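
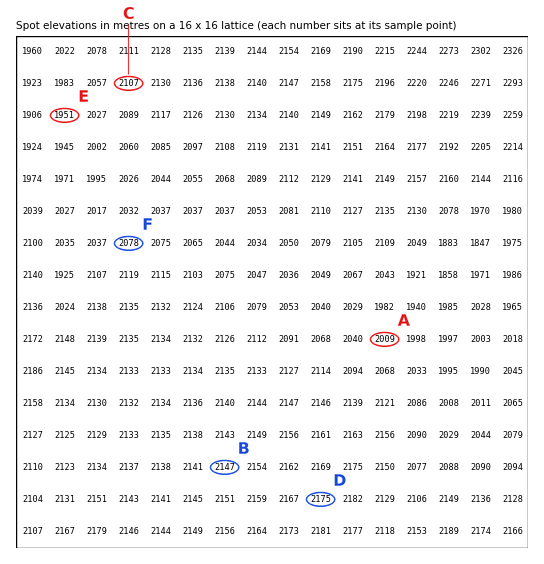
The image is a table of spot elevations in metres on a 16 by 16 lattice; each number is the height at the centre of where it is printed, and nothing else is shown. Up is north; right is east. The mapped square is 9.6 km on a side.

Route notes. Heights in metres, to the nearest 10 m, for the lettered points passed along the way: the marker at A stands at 2010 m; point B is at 2150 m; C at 2110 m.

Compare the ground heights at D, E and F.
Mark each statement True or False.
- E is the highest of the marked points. False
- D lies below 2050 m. False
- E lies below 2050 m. True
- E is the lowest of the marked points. True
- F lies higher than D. False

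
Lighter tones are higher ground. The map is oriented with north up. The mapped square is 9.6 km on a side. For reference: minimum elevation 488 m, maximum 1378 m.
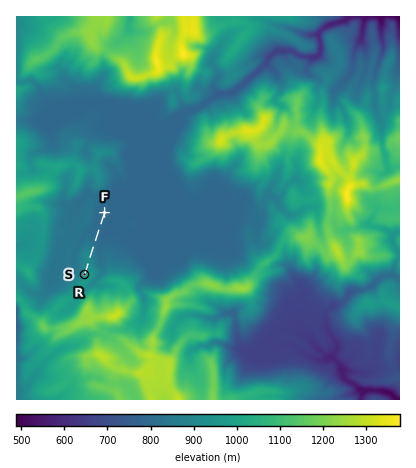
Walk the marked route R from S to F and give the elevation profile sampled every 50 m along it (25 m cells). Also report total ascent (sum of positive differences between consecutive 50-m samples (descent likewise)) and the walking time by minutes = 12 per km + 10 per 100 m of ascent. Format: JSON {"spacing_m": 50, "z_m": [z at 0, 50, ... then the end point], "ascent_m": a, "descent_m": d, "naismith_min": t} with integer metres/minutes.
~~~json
{"spacing_m": 50, "z_m": [934, 926, 920, 917, 915, 914, 913, 910, 905, 898, 889, 879, 869, 857, 846, 835, 825, 816, 809, 804, 800, 798, 797, 797, 797, 797, 796, 796, 796, 795, 795, 795, 794, 794], "ascent_m": 0, "descent_m": 140, "naismith_min": 20}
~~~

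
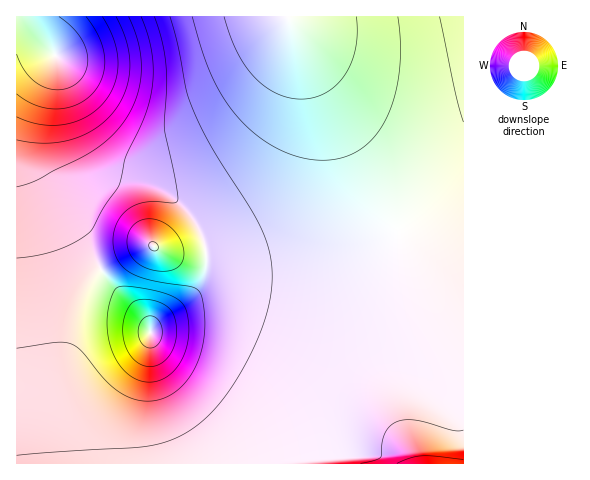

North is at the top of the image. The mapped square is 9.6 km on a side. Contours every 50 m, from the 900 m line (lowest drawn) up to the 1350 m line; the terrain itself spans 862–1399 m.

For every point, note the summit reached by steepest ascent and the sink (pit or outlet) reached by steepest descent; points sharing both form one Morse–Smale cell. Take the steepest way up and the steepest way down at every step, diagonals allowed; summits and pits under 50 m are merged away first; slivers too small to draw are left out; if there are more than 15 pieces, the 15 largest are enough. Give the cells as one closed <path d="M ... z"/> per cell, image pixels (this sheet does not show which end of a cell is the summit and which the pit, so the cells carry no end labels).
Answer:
<path d="M398 232l-43 20-42 12-44 6-60 0-17 25-16 14-18 11-7 10-9-16-26-24-12-17-5-1-11 12-12 23-11 39-1 38 8 60 0 19 391 1 1-121-32-49z"/><path d="M287 16l-249 1 2 14 17 26 14 61 8 25 8 16 12 12 17 6 29 6 14 6 19 13 18 21 6 12 5 20 46-3 30-8 21-12 14-15 10-17 3-18 0-18-3-25-12-44z"/><path d="M463 16l-175 1 49 102 60 112 28-15 39-29z"/><path d="M38 16l-22 1 0 446 55 1 1-20-8-60 1-38 11-39 12-23 13-14-63-102 0-41 18-65 0-7-16-24z"/><path d="M56 57l-17 63-2 16 0 28 6 14 56 89 3 3 24-15 22-9 30 9 28 0-1-10-9-22-11-14-13-12-27-14-29-6-17-6-8-7-17-34z"/><path d="M299 42l24 77 7 34 1 29-6 24-7 11-14 15-21 12-30 8-46 3-1 19 1-2 8-3 54 1 44-6 42-12 43-21-61-112z"/><path d="M463 188l-38 28-27 15 34 63 31 49z"/><path d="M153 246l-17 4-35 21 15 19 26 24 9 16 7-10 33-23 8-11 7-17 0-14-28 0-14-3z"/>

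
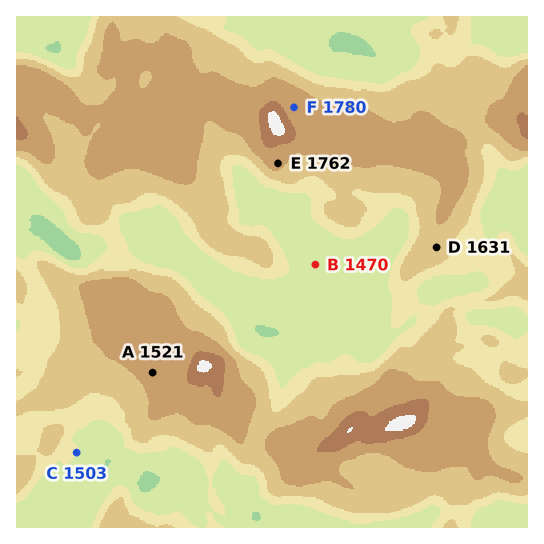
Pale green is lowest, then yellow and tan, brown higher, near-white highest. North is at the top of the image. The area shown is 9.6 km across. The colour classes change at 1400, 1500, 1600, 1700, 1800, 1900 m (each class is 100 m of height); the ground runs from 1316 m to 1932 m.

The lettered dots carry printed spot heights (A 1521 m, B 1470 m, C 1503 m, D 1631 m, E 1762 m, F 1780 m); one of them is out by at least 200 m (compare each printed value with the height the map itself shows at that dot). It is A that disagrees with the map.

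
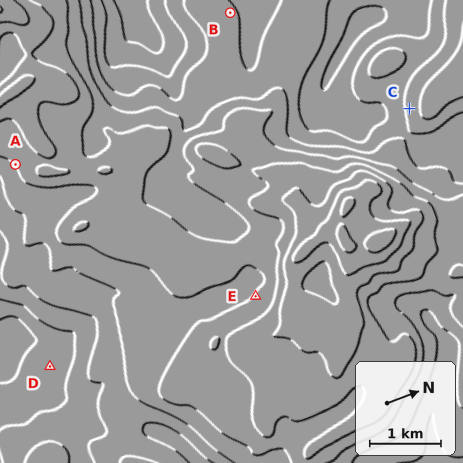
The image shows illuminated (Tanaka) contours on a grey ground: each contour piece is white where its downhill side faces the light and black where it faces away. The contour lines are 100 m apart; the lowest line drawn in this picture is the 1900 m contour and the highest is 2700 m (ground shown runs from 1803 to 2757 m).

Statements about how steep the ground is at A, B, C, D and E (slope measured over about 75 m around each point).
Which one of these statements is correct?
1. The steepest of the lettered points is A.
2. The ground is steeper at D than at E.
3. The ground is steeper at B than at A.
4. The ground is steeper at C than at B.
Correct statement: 4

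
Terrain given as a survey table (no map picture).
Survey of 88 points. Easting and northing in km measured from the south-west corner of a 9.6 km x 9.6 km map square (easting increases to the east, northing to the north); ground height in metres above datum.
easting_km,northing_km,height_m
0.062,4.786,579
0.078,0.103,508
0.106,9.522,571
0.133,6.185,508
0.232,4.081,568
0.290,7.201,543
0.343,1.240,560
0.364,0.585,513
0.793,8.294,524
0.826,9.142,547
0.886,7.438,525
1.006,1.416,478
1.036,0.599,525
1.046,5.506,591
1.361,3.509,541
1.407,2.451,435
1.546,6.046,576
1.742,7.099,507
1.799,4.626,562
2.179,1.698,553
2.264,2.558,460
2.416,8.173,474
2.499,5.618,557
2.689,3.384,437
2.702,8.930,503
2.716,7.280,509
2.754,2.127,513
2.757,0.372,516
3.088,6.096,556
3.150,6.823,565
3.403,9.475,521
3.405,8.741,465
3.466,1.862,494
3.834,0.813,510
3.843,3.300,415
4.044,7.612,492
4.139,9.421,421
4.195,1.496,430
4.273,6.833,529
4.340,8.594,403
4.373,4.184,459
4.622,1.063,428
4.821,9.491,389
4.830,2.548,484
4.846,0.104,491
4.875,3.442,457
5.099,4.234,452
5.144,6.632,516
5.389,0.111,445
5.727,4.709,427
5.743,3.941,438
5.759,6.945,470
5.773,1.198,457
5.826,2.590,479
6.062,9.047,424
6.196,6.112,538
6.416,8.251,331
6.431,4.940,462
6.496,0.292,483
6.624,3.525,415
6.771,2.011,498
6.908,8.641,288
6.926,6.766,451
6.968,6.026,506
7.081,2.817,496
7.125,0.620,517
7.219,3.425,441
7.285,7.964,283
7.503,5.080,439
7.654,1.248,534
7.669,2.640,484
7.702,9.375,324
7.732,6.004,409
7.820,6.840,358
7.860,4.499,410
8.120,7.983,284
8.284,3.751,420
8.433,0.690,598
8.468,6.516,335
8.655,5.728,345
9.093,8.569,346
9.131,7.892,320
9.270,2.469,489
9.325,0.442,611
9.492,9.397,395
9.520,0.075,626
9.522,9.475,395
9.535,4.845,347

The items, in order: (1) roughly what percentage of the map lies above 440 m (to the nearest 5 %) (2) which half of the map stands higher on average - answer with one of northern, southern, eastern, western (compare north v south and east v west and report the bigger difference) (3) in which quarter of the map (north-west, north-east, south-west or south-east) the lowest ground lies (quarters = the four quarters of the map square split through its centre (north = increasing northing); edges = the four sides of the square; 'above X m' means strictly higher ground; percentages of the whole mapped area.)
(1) Ground above 440 m makes up about 70 % of the sheet.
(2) Taken as a whole, the western half is higher than the eastern.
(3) Look to the north-east quarter for the lowest ground.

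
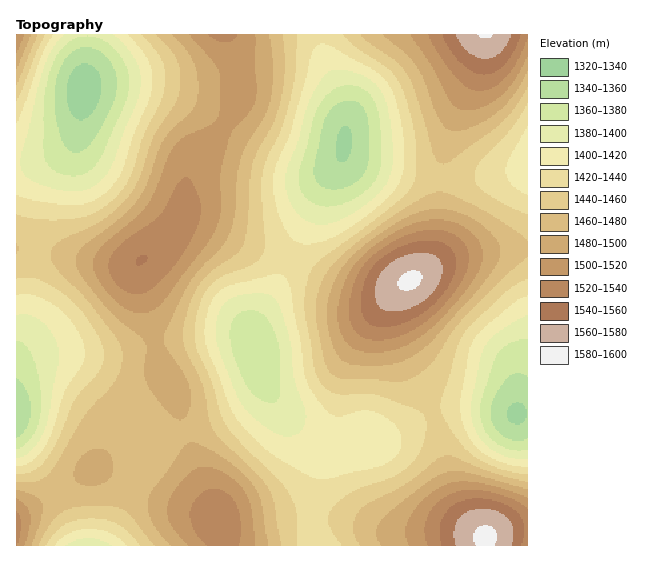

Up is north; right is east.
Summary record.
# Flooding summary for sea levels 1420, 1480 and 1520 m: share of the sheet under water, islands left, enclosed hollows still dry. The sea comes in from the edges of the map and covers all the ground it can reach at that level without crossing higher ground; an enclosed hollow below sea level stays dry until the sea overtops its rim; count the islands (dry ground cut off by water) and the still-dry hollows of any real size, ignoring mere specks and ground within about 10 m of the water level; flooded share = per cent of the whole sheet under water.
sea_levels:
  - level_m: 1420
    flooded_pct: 14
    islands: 0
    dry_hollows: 2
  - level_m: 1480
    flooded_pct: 70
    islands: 1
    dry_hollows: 0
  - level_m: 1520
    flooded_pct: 90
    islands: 2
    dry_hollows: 0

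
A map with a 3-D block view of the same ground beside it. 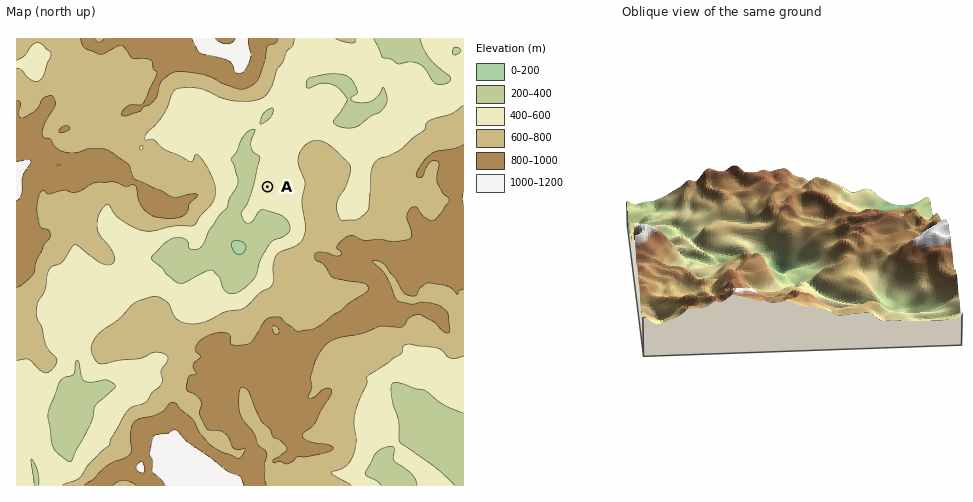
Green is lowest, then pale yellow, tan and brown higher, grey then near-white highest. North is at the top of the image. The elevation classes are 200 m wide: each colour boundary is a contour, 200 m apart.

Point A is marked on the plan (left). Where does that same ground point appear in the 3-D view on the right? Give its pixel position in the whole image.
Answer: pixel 736 250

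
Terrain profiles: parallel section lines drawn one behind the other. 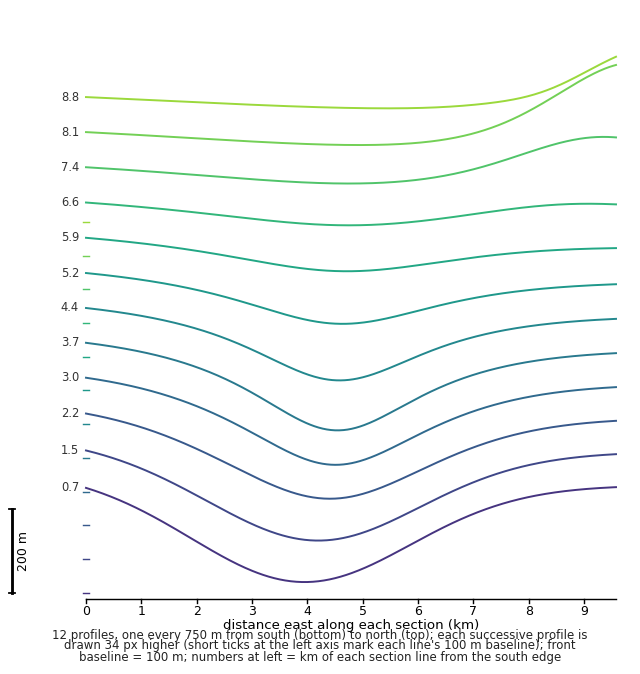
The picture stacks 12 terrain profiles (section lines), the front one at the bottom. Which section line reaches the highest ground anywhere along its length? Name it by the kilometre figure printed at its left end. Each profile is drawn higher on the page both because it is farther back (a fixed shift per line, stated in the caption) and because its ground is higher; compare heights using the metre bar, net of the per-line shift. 8.1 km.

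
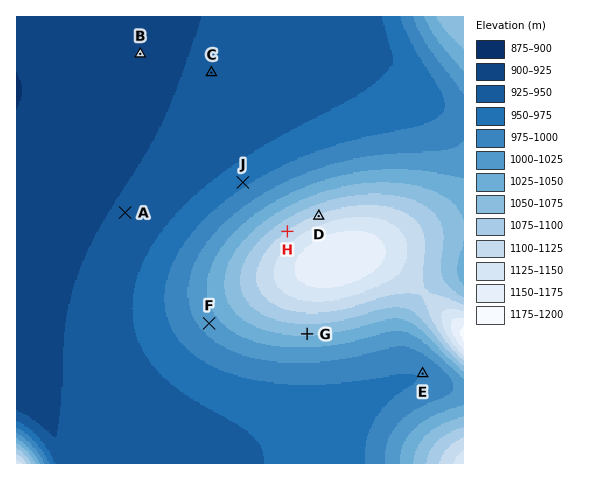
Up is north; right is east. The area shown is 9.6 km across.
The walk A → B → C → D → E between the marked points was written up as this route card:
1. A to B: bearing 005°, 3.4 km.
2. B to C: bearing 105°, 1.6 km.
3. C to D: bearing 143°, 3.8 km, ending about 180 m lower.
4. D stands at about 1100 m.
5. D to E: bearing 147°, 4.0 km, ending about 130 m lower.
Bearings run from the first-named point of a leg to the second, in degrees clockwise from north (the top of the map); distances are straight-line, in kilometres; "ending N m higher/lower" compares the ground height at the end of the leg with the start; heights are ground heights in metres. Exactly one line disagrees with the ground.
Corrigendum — Line 3: it should read "ending about 180 m higher".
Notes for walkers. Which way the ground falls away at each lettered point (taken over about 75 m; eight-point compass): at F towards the SW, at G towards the S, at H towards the NW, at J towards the NW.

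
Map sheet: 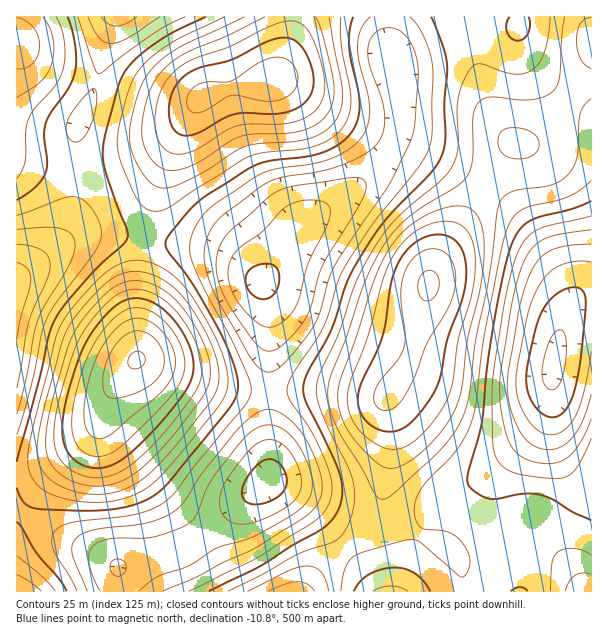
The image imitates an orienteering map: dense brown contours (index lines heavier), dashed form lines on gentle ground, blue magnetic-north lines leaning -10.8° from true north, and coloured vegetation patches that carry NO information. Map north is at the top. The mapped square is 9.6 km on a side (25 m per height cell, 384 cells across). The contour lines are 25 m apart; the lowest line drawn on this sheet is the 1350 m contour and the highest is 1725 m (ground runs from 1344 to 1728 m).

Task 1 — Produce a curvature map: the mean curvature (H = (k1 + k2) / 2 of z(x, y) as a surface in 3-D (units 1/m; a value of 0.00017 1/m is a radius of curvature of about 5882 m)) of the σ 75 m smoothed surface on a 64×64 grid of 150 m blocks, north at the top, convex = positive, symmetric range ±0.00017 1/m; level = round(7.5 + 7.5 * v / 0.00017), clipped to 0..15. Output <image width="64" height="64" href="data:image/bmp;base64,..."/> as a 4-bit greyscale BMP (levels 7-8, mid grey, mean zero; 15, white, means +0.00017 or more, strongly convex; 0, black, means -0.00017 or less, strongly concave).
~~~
<image width="64" height="64" href="data:image/bmp;base64,Qk12CAAAAAAAAHYAAAAoAAAAQAAAAEAAAAABAAQAAAAAAAAIAAATCwAAEwsAABAAAAAAAAAAAAAAABEREQAiIiIAMzMzAERERABVVVUAZmZmAHd3dwCIiIgAmZmZAKqqqgC7u7sAzMzMAN3d3QDu7u4A////AO3My5YwABNVVDNGeImave7cp2VEREVnmrupdkIRNpzvy6qphSAAE1VTIiRWZ3is3duYZmZlVWeaqpmHZDNGnN2pd3dkEAATVUIQE0VVVorN26h3d3ZmeJqpmZiHZVebzJdVVUIAABNVMQATRENFes3cqYiIh3eJqqqZmZmHd5q6hlMzIQAAE0QxESNEMzR5vNy6qZmYiJq7upiJqpiIial2QyIRAAEkRDIjRVVDNGm8zLuruqmImru6iHiaqYiImHZTMiERIjRUREVmZUM0aJqqqru7upiZq7mHZ4qqmIeIZlQzMzNEVmZVZndlMiNGd4iZq8y6l3iZmXZmiruph2dmVURFVmd3d3d3dlQiEiM0RWibzLqGVWeIdlaKvLmGVVZlVWeIiIiIiIdlQhEAAAETRoq8yoZDNGd2ZorMyoZVVmZniaqqmZmYh1QyEAAAAAE1eavKhjESRnd3irzKhlVneImrzMupmYh2VDIQAAAAATV4q7uWQRI1d3eJq7mGVoiZqs3u3KmYh2VUMyEAAAACRXiau6hTIjVnd3iZmHZnmqu87//tuZh3ZVVUQhAAACRWeIm7unUzNWd3Znd2ZmirzN7///26mHdmZmZTEAABNXeIiavLqGRFVmZlVVRFaJvN7////cqph3ZndlMQAAJGeJmZq8y6hlVWZlVUMiNXis3v///9y6qYd3d2UxAAEkZ5qqu8zMuYdmZmZVMhETZ5vO///+y7uql3Z3ZTEAAjRom83dzMy6mId3ZmUyAAFFis3///27q7qYdnd2QyIjRWis7/7cu7uqmId2ZTEAACR5ve//7Kqquph3d3dlRFZneb3//+y6q7u6h2ZUIQAAJGis7//bqZq7qIeJmYdmeIiJvf///bqrzMuXVDIQAAAUaJvf/+yqq8u6maqqmHiaqpq9///9uqvd25dTIQAAACRXis7/7bu83cu7vLqHZ4q6qqvf//26vN3blkIQAAAAJFZ4ve/+3e//7dzMuXVFeaqpmr3u3Lu83duWQhAAAAEjRWec7///////7dyoUyNXmpmJq8zMu8zdy5dTIAAAASRFZ5ve///////t25YxATV4mIiaq7u7zMy6l2UyAAABJFZ4ms3v/////+3KhSAAJGd4iJqqqrvMu6mYdkMQAAE1Z4mavN/////+3Ll0IAAjVWd4mqqaq7u6mYh2VCAAATV5qqqrzv///+3LqGQhESM0RXiqqpmrzLqYiHZUIQABNXmruqq9///+3LqXUyEiMiI0aKqqmavMy6mHdlMhAAEkaKqpmb3///3LqYUyESMyESNoqqqavN7cuodlQyEQASNXiZiIrf//7buoZCAAIjIhI2iaqqvN//7bmGQyIiERETRnd3is///cupdSAAASMyI0aJqqvN///+yoZDIjMyERE0VVZ5zv7bqZh0EAABIzM0Z4mavN/////blkIiNEMhARI0RWis3KmIh2QQAAEjRFZ3iJq9/////+yXQiI0RCEREjM0V4qpdmZ3UxAAEjREVnd4ib3/////7KdCEjREMiIjMzNFZ3ZURWZUIRE0RERVZmZ4rf////7sqFMRIzQzREQzMzRVVENFZmQyNFVVRERVVWet////7ty4YxESNERVVUQzM0REREVmZURFZ2VDM0RERpvv//7t3LlkIRI0RWZmVDM0RVVWZ3dlRFZ3ZUMzMzNFet///t3MuXQyI0VWd3ZlRERWd4iIdlRFV3dlQzMzMzRovO7dzLupdURFZnd3d2VVVWeJqqmGVERWdlQzIjMiI1aKvMy7qph2ZniIiIh3ZmVmeJq7uoZURWZlQyIiIiIiNWiaqqqph3Z4mqqZmId2ZmZ3mru6hlRVZlQyESIiEREjRniZmZmHd4m8y7qZiHdmZmeJq7qXZmZmUyERIiERARI1Z4iZmId3irzcuqqYh3ZmZniru6h3d3ZDISIzIhEAEjRWd4iZiIiavMy7qpmHZmZmeKvMupmIdlMzNFVDIhESNEVmeJmZmZq8zLuqmHZmZmeJrN3LqZh2VEVnd3VDMiM0RFVnmqqqq7u7uqmXZUVWeJq83ty6h2VVZ4mqmHZUQzM0RWeau7u7uqqqmHZDM0aJq83e7cqGVFZ5q8y6mGVEMzM0Z5rMzMu6qZmHZDISNXm8zd7uynVEV4q83dy5dlQzM0Voq8zMy7qpmXZUIQAUaavM3u7bhlVoq8zd3cqGUzIjRom8zMu7qpmYdlQhAAJXmrzO//ynZ4q8zd7uy4ZDIjRXm83MuqmZmYh3ZUIAATaKq87//rmJvN7d3u7bhkMiNGi83cupiImZiIiHZCAAJXmr3///26vf//7v/tp1MiI1eb3duod3eIiImqqXQgAleavf///szf/////+yWQiIjV5vMypdmZniJmrzLljETWJvN///9zN//////23QhASNWiru5hlVWd4ms3dynQiRomr3v/+yqzv////7JUgAAI0aJqqh2VVVnmr7u7KdTNGeaq97uypms7///7acwAAATRomqmHVURWebz//tqFMzVoiavNy6mJvN7u7clRAAABNXiqqYZUM0aKzv//2oUyI1Z3iau6mZmrzd7tuEAAAAE2iru5dUMiNYvv///bhTISNFZ4iZmZmqvN7tynQQAAAkabzLl1MhE1jP///9uWMQAjVWZ3iZmqu83u7KdCAAATV5vMuXUhASWc///+25YwABNFVVVniZqrze7sp1MiIjRXm8y5dTEBJZz/"/>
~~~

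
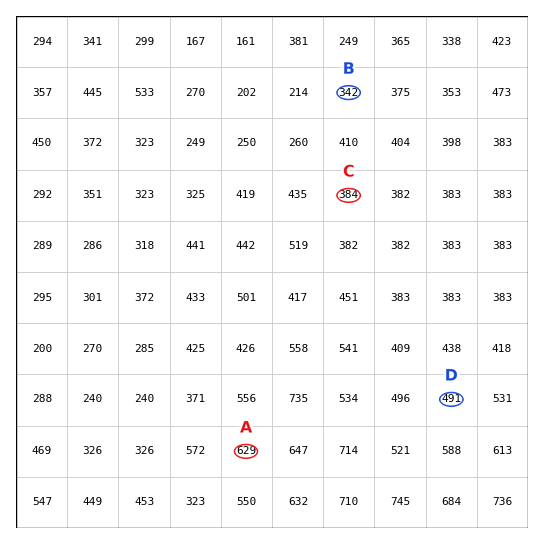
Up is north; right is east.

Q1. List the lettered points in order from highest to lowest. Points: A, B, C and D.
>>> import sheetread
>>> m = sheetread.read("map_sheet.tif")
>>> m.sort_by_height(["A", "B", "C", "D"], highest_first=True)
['A', 'D', 'C', 'B']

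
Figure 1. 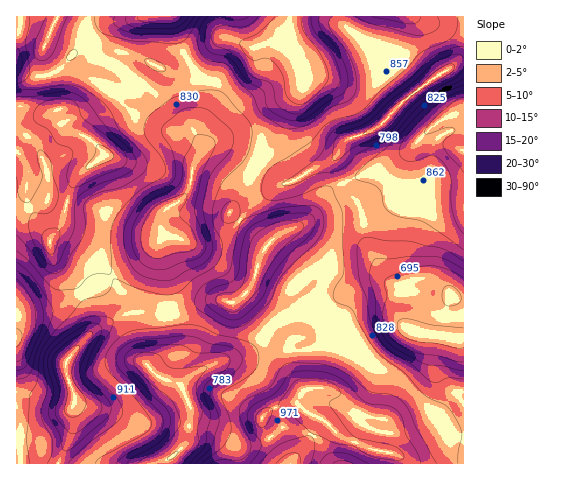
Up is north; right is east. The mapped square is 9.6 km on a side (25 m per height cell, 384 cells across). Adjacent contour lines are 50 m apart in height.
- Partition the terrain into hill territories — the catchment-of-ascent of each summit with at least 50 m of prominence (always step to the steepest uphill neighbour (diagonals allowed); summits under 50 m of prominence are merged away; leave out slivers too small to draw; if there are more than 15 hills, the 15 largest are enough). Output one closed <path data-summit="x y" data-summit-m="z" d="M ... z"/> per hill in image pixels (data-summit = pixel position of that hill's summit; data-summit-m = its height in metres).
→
<path data-summit="105 155" data-summit-m="1057" d="M171 16l-30 0-42 9-14 13-18 23-10 10-7 3-14 3-20-7 0 239 3 3 14 0 23-4 46-24 35-22 25-24 1-6-2-10 3-11 18-12 4-5 5-12 2-16 9-14 0-7-6-12 0-8 8-19 0-21-23-39z"/><path data-summit="291 463" data-summit-m="1065" d="M385 282l-20 2-23 11-21 14-17 2-19 6-9 5-14 17-16 14-32 11-27 15-5 9 9 21-1 17-6 19-16 15-1 3 296 1 1-61-13-19 0-10 5-14 2-19-4-3-31-4-14-4-6-10 0-36-12 0z"/><path data-summit="266 246" data-summit-m="1050" d="M222 144l-12 0-8 8-9 14-2 16-5 12-4 5-18 12-3 11 2 10-2 20 6 20 2 39 6 33-4 10-22 14 11 10 21 8 6-7 14-9 45-17 16-14 14-17 9-5 19-6 17-2 21-14 30-13 22 2-10-8-17-31-7-37-17-25-7-18-1-8-36 21-15 6-27-23z"/><path data-summit="305 84" data-summit-m="1074" d="M343 16l-171 0 9 30 23 39 0 21-8 19 0 8 6 12 0 6 8-7 19 3 31 16 25 21 48-24 14-20 23-8 13-9 20-21 0-3-21-26-11-26-26-22z"/><path data-summit="67 362" data-summit-m="1068" d="M160 240l-19 19-11 8-28 17-46 24-23 4-17-1 0 96 5 14 0 43 145 0 2-4 16-15 7-26 0-10-6-16-5-8-20-7-11-10 22-14 4-10-6-33-1-31-7-28z"/><path data-summit="463 151" data-summit-m="991" d="M463 63l-9 2-31 21-23 18-13 15-12 10-28 11-11 17 0 8 7 18 17 25 7 37 17 31 11 8 24-6 12 2 15 9 6 7 8 4 4-1z"/><path data-summit="404 17" data-summit-m="984" d="M463 16l-119 0 0 6 27 25 11 26 22 28 35-27 17-10 8-2z"/><path data-summit="45 46" data-summit-m="940" d="M140 16l-119 0 0 10-5 13 0 30 20 8 14-3 7-3 10-10 27-32 11-6 27-3z"/>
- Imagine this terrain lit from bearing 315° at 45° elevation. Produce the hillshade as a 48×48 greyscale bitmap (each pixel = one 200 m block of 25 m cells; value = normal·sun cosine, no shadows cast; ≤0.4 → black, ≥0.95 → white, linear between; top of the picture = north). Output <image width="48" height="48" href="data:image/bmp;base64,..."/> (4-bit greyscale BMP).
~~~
<image width="48" height="48" href="data:image/bmp;base64,Qk32BAAAAAAAAHYAAAAoAAAAMAAAADAAAAABAAQAAAAAAIAEAAATCwAAEwsAABAAAAAAAAAAAAAAABEREQAiIiIAMzMzAERERABVVVUAZmZmAHd3dwCIiIgAmZmZAKqqqgC7u7sAzMzMAN3d3QDu7u4A////AJmqlEZ2QgE1i+/su83cuXVENGd3iHd3d5mqpjRnZCESWc7turzMupdVVniIiHd4iJmaqDJGdlMQJpvcqqmau6h3d4mZmHeIiJmZmFIkZ3ZSJYrMuph3mqmIiImYh3iIiKqpmGQjVnd1RovLuqp2eIiIiImYdniIiKq7uXZEVniHZ5q6q8yneIiIiImph3iIiKq9yod2Z3h4d5qqqs3LqYiIiImqmIiZiKq8y5d3eId4iJu7qrzNy5iId4mqmIiZmbu7und4iHeIiJvdy6q83LqZiImZmIiaqszLqFV4h3eIh4rN3LqrzMu6mZmZmIiqu93cuDJGZmeIh2eKzLqqu7u6mZmZmZmqqt7u2lEUQ0VoiHZWiaqZqqqpmZiJmZqqqs7v/ZMCQyNFZ3dlV4mZmIiJiIiHiaqqmb3u7tgyRENERWd2VniJmYiIiIhmeZmZiJvd3uyFVmZmZWZ2VFaJmZiIiIdVeIiIiJq8zM25h3d4iHd2UzRoiZiIiHZFd4iIiKqqqqu6qYiIiZiHdTJGiIiImHVFZ3eImamZiZmamZmZmquqmGM1eIiIiIZWd3d4iZmYeIiZmZmaqrzMu5UkeIiIiHZniIh3iIiHd4iImZmqu7zMzLczV4iId2ZmeIh3d3iGVniIiImrvMzMzMlCNniIdmZmZnd2ZniGRGeId3irvM3cvMpjJGeIh2Z2ZlVWZoiHQ1eIdmeau8zcvMuEM0Z4hmZ3dmVWZ4mYU0Z3dVaJqqu7vMynQzRndmZ3ZmZmd5mqdEZ3ZEZ4mZqpm9y6dUNGd3d3dnd4iJq6llZ3ZDV4iJqpic3cuXVGd3iIh3iJmZmrp1Z4dCNXmaq7l5zdy6hmd4iYiIiJmoiaqFV3dTE2iru7uIm8zLqIiIiZiIiZqoiJqENWZkISR7zLuoiavLuYiIiZiIiZqoh4mVIkVVQyJJzLqph4m7upiIiIiIiZqoh4qoQiM0VUM3vLqZh2eJu7qYiIiIiJqoiJq6hUM0VmVGrMuph2ZmibzKmYiHeJmXeJmrqHZVZ3ZWm8u6mHdmVovMupmGZ4iXeIiaqZh2eIdmebu6mYd3ZFjN3MunZ4mYiIiImZh4iIh3eJqqmYh3ZTWb3e3Kh5qpiImZmYeIh3d3iImamYdlVTI1i+/tqImZmIiJmId4dmZ3iIiJmHZDNEMhFK7+24iJqpiIiId4d2VWeIiJmHZTAUVUEDrv7bmKu7qYiIiIh3ZVZ4iJmZh1IBNWUgSu/ty7vMy5iYiIiHdmd4iYiaqYUxJFZSA53/7cu8y6mZiIiHd3eIiXd5qYhkNFd2MCjO/tuZqqmZmIiHd4iIiYd4mZh2VFeIdBFr3sp3iZmZmJiIiIh2eIh4mYiHVWeIh0EVm7t1aJmZmZmZmZl1Z4iImIiHZniIiHQiRqumVomZmaqqqaqXaJmImYiHZ4iIiHZDNKu4VoiZqru7u7y5maqZmYh3eIiId3ZVVau6ZniImavM3d3cu7upmHZmeIdmZmZmZpq6dXiHeJq83u7cu926mHVWeIdlVVVmZw=="/>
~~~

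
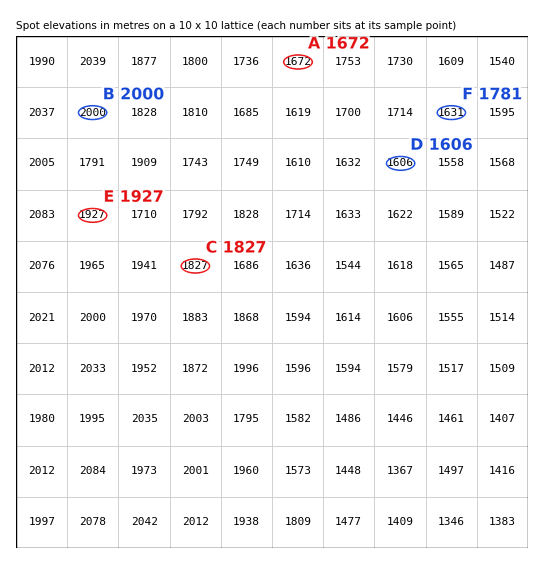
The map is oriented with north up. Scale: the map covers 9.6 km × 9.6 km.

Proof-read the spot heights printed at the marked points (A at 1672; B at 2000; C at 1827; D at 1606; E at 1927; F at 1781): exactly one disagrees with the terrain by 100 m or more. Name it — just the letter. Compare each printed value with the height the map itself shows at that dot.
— F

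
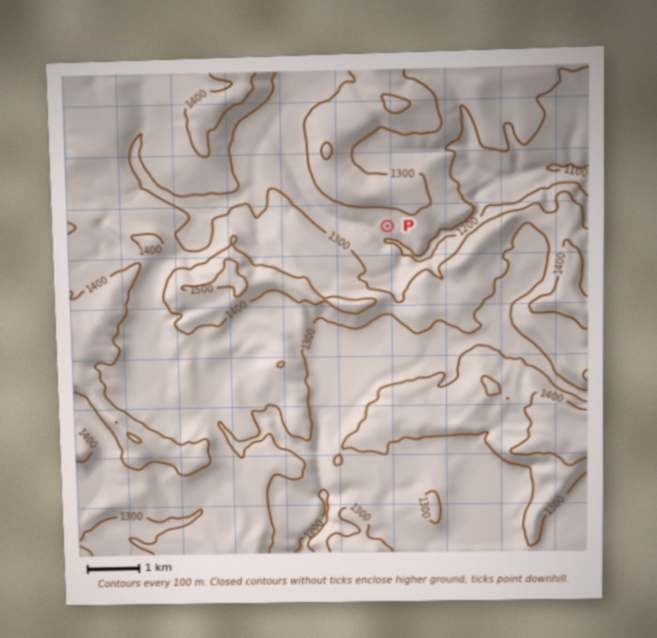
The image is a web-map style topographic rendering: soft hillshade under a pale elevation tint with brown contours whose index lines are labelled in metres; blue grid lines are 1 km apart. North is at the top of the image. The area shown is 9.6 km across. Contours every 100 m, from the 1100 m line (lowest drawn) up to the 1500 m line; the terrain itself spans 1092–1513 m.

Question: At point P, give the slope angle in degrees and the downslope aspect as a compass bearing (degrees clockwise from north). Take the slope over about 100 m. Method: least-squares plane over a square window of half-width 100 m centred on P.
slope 9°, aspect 209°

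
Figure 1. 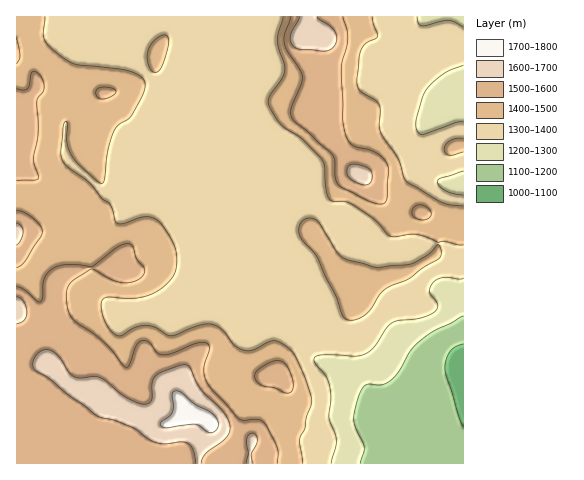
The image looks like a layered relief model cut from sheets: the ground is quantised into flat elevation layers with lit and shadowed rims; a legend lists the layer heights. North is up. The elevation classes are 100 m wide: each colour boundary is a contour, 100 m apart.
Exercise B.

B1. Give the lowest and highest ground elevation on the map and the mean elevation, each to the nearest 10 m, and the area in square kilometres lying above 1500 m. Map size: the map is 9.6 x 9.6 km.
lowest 1080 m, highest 1720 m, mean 1410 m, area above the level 20.4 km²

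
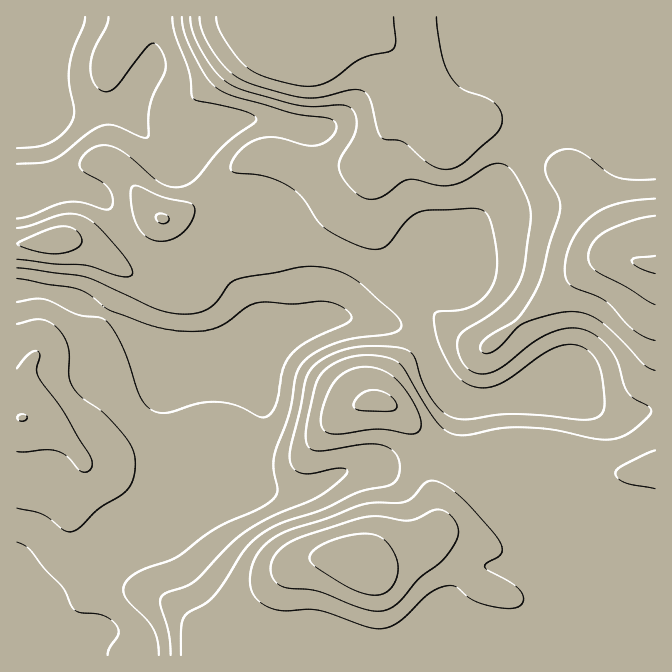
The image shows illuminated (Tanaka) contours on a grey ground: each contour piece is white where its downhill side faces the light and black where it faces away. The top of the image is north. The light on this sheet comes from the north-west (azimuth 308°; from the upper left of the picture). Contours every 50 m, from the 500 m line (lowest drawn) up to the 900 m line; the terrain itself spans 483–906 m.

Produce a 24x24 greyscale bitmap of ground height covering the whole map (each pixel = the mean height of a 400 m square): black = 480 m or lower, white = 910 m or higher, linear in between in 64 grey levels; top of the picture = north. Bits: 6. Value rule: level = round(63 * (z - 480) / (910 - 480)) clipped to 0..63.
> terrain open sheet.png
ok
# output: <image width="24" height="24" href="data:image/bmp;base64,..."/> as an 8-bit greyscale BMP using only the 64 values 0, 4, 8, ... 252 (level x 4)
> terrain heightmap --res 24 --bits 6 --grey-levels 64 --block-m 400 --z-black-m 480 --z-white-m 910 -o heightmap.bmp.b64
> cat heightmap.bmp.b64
<image width="24" height="24" href="data:image/bmp;base64,Qk12BgAAAAAAADYEAAAoAAAAGAAAABgAAAABAAgAAAAAAEACAAATCwAAEwsAAAABAAAAAAAAAAAAAAEBAQACAgIAAwMDAAQEBAAFBQUABgYGAAcHBwAICAgACQkJAAoKCgALCwsADAwMAA0NDQAODg4ADw8PABAQEAAREREAEhISABMTEwAUFBQAFRUVABYWFgAXFxcAGBgYABkZGQAaGhoAGxsbABwcHAAdHR0AHh4eAB8fHwAgICAAISEhACIiIgAjIyMAJCQkACUlJQAmJiYAJycnACgoKAApKSkAKioqACsrKwAsLCwALS0tAC4uLgAvLy8AMDAwADExMQAyMjIAMzMzADQ0NAA1NTUANjY2ADc3NwA4ODgAOTk5ADo6OgA7OzsAPDw8AD09PQA+Pj4APz8/AEBAQABBQUEAQkJCAENDQwBEREQARUVFAEZGRgBHR0cASEhIAElJSQBKSkoAS0tLAExMTABNTU0ATk5OAE9PTwBQUFAAUVFRAFJSUgBTU1MAVFRUAFVVVQBWVlYAV1dXAFhYWABZWVkAWlpaAFtbWwBcXFwAXV1dAF5eXgBfX18AYGBgAGFhYQBiYmIAY2NjAGRkZABlZWUAZmZmAGdnZwBoaGgAaWlpAGpqagBra2sAbGxsAG1tbQBubm4Ab29vAHBwcABxcXEAcnJyAHNzcwB0dHQAdXV1AHZ2dgB3d3cAeHh4AHl5eQB6enoAe3t7AHx8fAB9fX0Afn5+AH9/fwCAgIAAgYGBAIKCggCDg4MAhISEAIWFhQCGhoYAh4eHAIiIiACJiYkAioqKAIuLiwCMjIwAjY2NAI6OjgCPj48AkJCQAJGRkQCSkpIAk5OTAJSUlACVlZUAlpaWAJeXlwCYmJgAmZmZAJqamgCbm5sAnJycAJ2dnQCenp4An5+fAKCgoAChoaEAoqKiAKOjowCkpKQApaWlAKampgCnp6cAqKioAKmpqQCqqqoAq6urAKysrACtra0Arq6uAK+vrwCwsLAAsbGxALKysgCzs7MAtLS0ALW1tQC2trYAt7e3ALi4uAC5ubkAurq6ALu7uwC8vLwAvb29AL6+vgC/v78AwMDAAMHBwQDCwsIAw8PDAMTExADFxcUAxsbGAMfHxwDIyMgAycnJAMrKygDLy8sAzMzMAM3NzQDOzs4Az8/PANDQ0ADR0dEA0tLSANPT0wDU1NQA1dXVANbW1gDX19cA2NjYANnZ2QDa2toA29vbANzc3ADd3d0A3t7eAN/f3wDg4OAA4eHhAOLi4gDj4+MA5OTkAOXl5QDm5uYA5+fnAOjo6ADp6ekA6urqAOvr6wDs7OwA7e3tAO7u7gDv7+8A8PDwAPHx8QDy8vIA8/PzAPT09AD19fUA9vb2APf39wD4+PgA+fn5APr6+gD7+/sA/Pz8AP39/QD+/v4A////ABwgICgwVJCUjIyMjJCQkIyMjJCMjIyMjBwkKCxAYISMkJiYmKiwpJCQlJiUjIyMjBwkMDhQYGh8lLC8wNTcxKScpKCYjIyMjCQwMDA8SFBojLTQ3Ozo1MSsoJyUjIyMjDBAQDAwNEBQaJCwyNjYzMy8pJiMjIyMjEhQUEA0MDA4QFRshKCsrLiwmIyMjIyQkFBYYFREMDAwMEBYYGx8jKCYjIyMjJScoGBgZFhENDQ0NEBseHR0iJCMjJSUlJSUnHhsXEw8NDQ4NDRkmKSgpJB4fICAfHR4iHhkTEAwKCgsKChUmLi8sHRYWFxcWFxwgGhUQDgsKCgoKChIhKSojFxkeGhYWFx4lGBUPDAoKCgoKCgsSGRsZFx8nJB0YGiMrEhAMCgsNDgwKCgoKCw4TGBwhJyYjJSwyCgoKDhMVFBIODAwMDRIXGBgZICgsLjI3EhUWGRgUEhISEhERExYYGBgYHCUuNTo9ICIfGhcYFBISEhQXGRoYGBgYHCMsNTo7ExkYFBofGhMSEhUaHB0aGBgZHCIpLjM1Dg4PEhkVFBYUFRkcICIfHh4cHSQpKiorCgwRFRIMDBQaHR0dIiYkKCgjIiYpKCYmAQMKDgsLDA4UGBcYHycoKywpJiUmJiYmAAEFCQkNEBATGB0eICgrKykpJiUlJSUlAAEHCwkLERslKy8uKiotKygnJSUlJSUlAAEHDQsLFicvMTExMC8uKicmJSUlJSUlAQAECwwNHS0wMTExMTEtKScmJiYlJSUlA=="/>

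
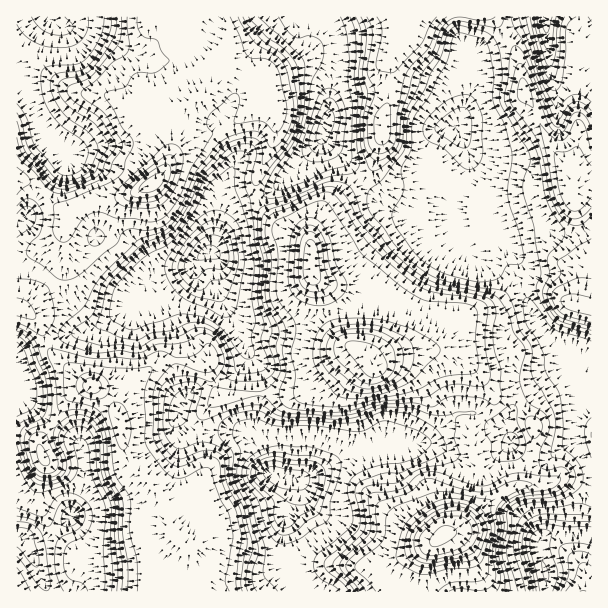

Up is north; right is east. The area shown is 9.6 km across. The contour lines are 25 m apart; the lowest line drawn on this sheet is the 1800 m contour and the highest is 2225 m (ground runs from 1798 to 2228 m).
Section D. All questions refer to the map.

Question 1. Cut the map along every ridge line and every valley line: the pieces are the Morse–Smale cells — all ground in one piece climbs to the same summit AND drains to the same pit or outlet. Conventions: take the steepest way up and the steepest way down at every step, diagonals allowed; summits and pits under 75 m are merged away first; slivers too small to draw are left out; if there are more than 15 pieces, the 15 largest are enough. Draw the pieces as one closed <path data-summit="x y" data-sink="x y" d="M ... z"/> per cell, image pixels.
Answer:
<path data-summit="153 183" data-sink="48 17" d="M185 16l-168 0-1 163 13 3 22 22 20 10 21-14 34-4 29-14 7-6 8-17 14-33 3-21 16-8 8-10 0-15-25-31z"/><path data-summit="443 533" data-sink="285 479" d="M521 403l-7 4-11 20-12-1-15-12-18 0-20 14-10 12-38 10-37 2-41 23-9 3-10 0 2 14-11 23 2 60 6 16 116 1 16-38 20-22 9 0 6-3 38-33 12-8 15-5 10-34 0-24z"/><path data-summit="92 386" data-sink="285 479" d="M185 361l-24 0-6 3-31 29-6 12 0 12 4 14 4 27 2 6 23 21 11 15 6 12 2 21 7 8 16 11 6 20 10 10 13 10 69 0-5-17-2-60 10-18 1-14-4-5-9 0-10-4-7-7-9-20-16-14-39-3-21-14 1-12 11-13 20-7-5-22-10 2z"/><path data-summit="375 366" data-sink="285 479" d="M444 350l-52 5-11 5-6 7-12-13-6-2-17 16-11 14-15 9-8 1-60 2-27 3-5-11-5-1-17 6-8 8-4 9 0 8 21 14 39 3 16 14 9 20 7 7 10 4 21 0 9-3 41-23 37-2 38-10 10-12 20-14 18 0 12 10 15 3 5-11 12-15-8-5-17 0-28-34z"/><path data-summit="153 183" data-sink="209 252" d="M263 100l-29 22-22 11-26 6-11 11-7 17-13 15-27 14-6 5-7 17-3 22-7 7-13 7-12 0-9-4-7-11 0 18-8 22-32 29-5 1 18 11 10 22 15-6 25-5 17-7 18-12 27-32 13-6 27-6 11-10 12-9 17-39 8-6 19-6 0-18 15-31 5-15 0-21-5-8z"/><path data-summit="92 386" data-sink="17 536" d="M45 342l-24 10-5 5 0 23 3 9-1 9 6 2 20 18 28 20 8 8 4 9 0 30-10 18-2 13-18 18-13 6-17 2 12 19 11 31 109 0 19-28 9-18-14-13-2-21-6-12-11-15-23-21-4-12-4-33-8-15-13-14-15-8-21-18-13-13z"/><path data-summit="443 533" data-sink="546 575" d="M590 362l-12 0-12 6-14 12-32 22 14 23 0 24-10 34-15 5-12 8-38 33-6 3-9 0-20 22-15 34 1 4 135 0 2-14-7-24 0-14 3-4 12-2 37 0 0-169z"/><path data-summit="576 191" data-sink="456 126" d="M506 36l-26 13-6 7 1 18-3 15-10 28-6 9 12 24 0 18-8 23-10 19 0 14 12 23 5 0 18-9 10 0 8 3 8 10 0 16 5 13 18 0 15 8 17 13 12 5 5-19 0-17-21-12-14-18-2-9 1-10 17-11 8-9 4-6 0-10-6-15-24-33-10-23-12-21-6-36-6-13z"/><path data-summit="407 17" data-sink="456 126" d="M492 16l-84 0-2 2-2 14-13 21-1 6 1 28-9 35-2 22-7 23-12 12 25 29 15 6 49 1 0-5 10-19 8-23 0-18-12-24 6-9 10-28 3-15-1-18 6-7 25-13z"/><path data-summit="92 386" data-sink="209 252" d="M212 253l-6 0-17 15-27 6-13 6-27 32-18 12-17 7-39 9-2 2 4 9 28 27 21 12 13 14 5 10 1-9 6-12 20-20 17-12 24 0 12 3 10-2 6 22 15-6 16-15 3-10-29-60-2-14 1-21z"/><path data-summit="375 366" data-sink="456 126" d="M450 224l0 9-31 20-35 41-54 20 8 22 9 8 16 10 12 13 6-7 9-5 32-3 15-4 7-6 8-15 12-11 30-12 23-23-6-14 0-16-8-10-8-3-10 0-18 9-5 0z"/><path data-summit="153 183" data-sink="326 126" d="M318 16l-94 1 5 22-6 26 34 9 7 7-2 18 8 5 6 9 0 21-5 15-15 31 1 18 15-6 36-36 12-15 8-19 2-26 8-28 0-24-2-12-5-8z"/><path data-summit="311 266" data-sink="456 126" d="M362 180l-30 24-13 12-7 14 0 45 10 13 8 25 54-19 35-41 31-20-1-17-32 0-25-5-12-8z"/><path data-summit="311 266" data-sink="209 252" d="M257 198l-20 6-8 6-6 11-6 19-7 12 5 2 2 4 0 30 7 17 13 14 27 11 12 0 53-17-7-25-10-13-2-32-7-7-24-10-17-17z"/><path data-summit="407 17" data-sink="326 126" d="M407 16l-88 1 12 7 5 8 2 12 0 24-7 21-1 27-8 21 30 30 8 11 3 0 7-7 8-16 4-17 0-16 9-35-1-28 1-6 13-21z"/>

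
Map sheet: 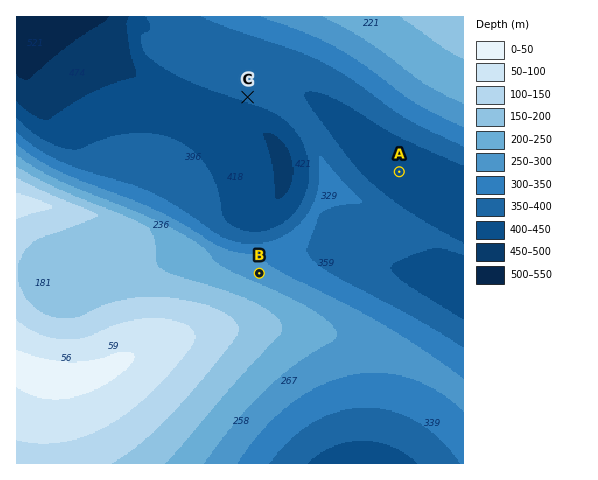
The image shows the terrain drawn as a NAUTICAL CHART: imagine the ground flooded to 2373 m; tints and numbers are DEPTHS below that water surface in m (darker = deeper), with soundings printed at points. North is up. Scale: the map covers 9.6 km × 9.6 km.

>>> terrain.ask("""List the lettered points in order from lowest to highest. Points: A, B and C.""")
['A', 'C', 'B']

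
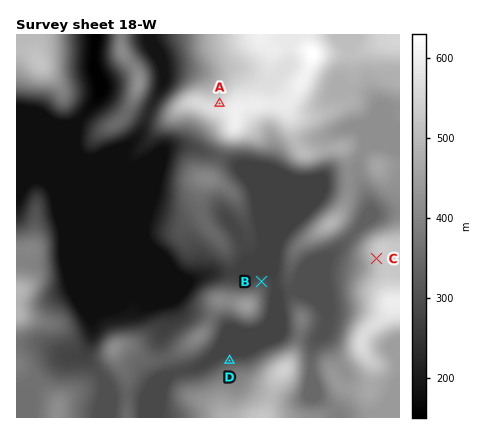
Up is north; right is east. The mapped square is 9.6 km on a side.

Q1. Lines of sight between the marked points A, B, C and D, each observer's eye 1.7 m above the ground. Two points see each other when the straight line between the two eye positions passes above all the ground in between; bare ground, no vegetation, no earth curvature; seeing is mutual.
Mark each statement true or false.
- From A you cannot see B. true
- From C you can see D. true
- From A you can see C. false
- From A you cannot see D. true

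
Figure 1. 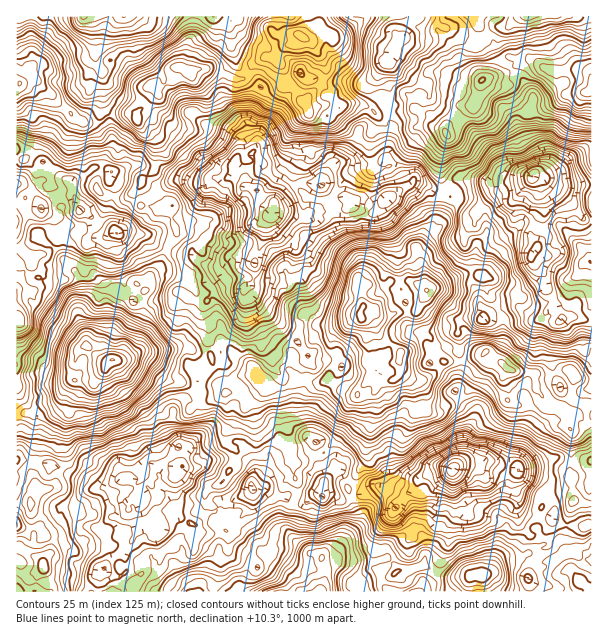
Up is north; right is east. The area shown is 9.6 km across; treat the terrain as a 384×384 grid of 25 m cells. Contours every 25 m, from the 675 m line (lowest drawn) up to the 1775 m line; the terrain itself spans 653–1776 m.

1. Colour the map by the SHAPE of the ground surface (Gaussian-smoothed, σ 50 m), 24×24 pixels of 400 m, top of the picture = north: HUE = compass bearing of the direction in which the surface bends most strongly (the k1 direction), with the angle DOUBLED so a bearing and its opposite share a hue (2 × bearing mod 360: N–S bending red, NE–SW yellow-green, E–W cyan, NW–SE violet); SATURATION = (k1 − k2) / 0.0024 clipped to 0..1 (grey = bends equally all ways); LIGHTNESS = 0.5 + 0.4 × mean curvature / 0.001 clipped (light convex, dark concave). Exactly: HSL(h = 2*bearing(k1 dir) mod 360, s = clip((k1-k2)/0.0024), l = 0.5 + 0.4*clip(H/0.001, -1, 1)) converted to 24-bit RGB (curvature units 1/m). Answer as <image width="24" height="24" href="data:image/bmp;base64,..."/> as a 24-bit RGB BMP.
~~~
<image width="24" height="24" href="data:image/bmp;base64,Qk32BgAAAAAAADYAAAAoAAAAGAAAABgAAAABABgAAAAAAMAGAAATCwAAEwsAAAAAAAAAAAAAtRxexOI8IGfJDzQpzlYfIZNlMteq5rqoJTyjLOmMYE8a10g747VNcCwUX8sfsxLxSD30Ba3Q8Nb1zbjvWOLBCRUqrR4seu+MJM7V8bCz7TToGkWgHdrEgJzbkuQpUoEHsyA11TRkJZ2Zw4Mu3NT3zJXhIDvIce62PQD0Ib3uQtGi4Z217VPdOUfiQrt42jyE3GcAk94xr2ghSsgYODbHg4wn0OAnbhhsrMstM6l1q2TUh/rYMEi19NbiZE7xAB/E8jRlzMQjKIVVil0s3z0m1jM2vaIkFkkGofqtYXwkONrBhGzaOIYqbSuXh07F3mOBR7UoF6mZp8wtoYQNBTATmXIC/7FRAAYzFPYJ2nTGjhrXWrviUx/r/URHVwimjIP4rd5fzHzpp3YoTHUcjCV4RrWOGZp81m/r/7TUBTIkfZQc6uOECQwwWPs0yIkAppoXCWANIOUFQgpOfDIUw9IG3RM52TeBYdshnn8UkEQV2tY1q4kuIYo4QZAnIYlxgnsB1t4I80nWLaGHtN2SqVXvEBo3+8WS1iPLpOA4SEMFBi0OWloHe0EBIlENnLUNgZICKGSloTs31HshkstOKpY1vJc6TBkNBDoF3/BepEYzRMSfy9gWJg0Poi4j5OqNJ2V+7nJzx5plByF2m4DpZcOASa7SjJ/d2Lrzq1Xz4mLi4WqlwmlVo9OBGpSDAB/f7Mr6GfHHWZTaqjIwoV1KLzOb33zMYclWUtB4Lq3hv9L5Nyv8GRFP3vTXO3PbaOO4aD3QTw9u4nTbpXzm77Wr2+B7Po61JKjlC4i0v6nfrh7Xo73mkGDhjIT0Us7x8KfV6YbdWL7iZ/E1WQhOJlav1fJhE9hQXAphXv8dMz/qUiql75pHzsv449X2nnPXHpyGGU2UJqhhkvLDfxK1z+FmYx0WbxIW2ulMtDM9VPJR/wzJFQDlouTu0fr5VFL7WG795DL9Mgh/NFfV8+DYV+XMk9hP6bvtkSH5P0nWRe13HzzMmki/8QSw2Ce/2yAyetYbFvhAuAgeG9YpALTBm/Xw5XoxLH++KC+F+jaOBDs4aHXGwfqLLK41uE416H0VFhVOpTKA0e6vDBpHoyN03n5sHjvn3rTn2dX2gHLn/yftPLoYMd0HLycE7/8HUV4HRBoLk4kGLcNlC3A16fZ5zBh2yRWW8ueEDiZKLtgi7PBACREqLYlPWO0rNhl/2ldu1PeCuhm5WzLh8tX2JR3b8ArtFuWxRovx2QG+LZRUNbHVjkTRR/ShUN6lcx7A6pWyn2vgy3srQ5ArCh6mFj7oic3rJRd5X8us9uvVHSm859kxyORjaADi1un167N5HQctFkTE9b3V5TiQCehNingXUHkLUCYNgFgW+YFZNMLMWdUmWMDtAIHCsh84NMLQZOG24OXHuwbg+Nu06nQZBSgu9rss5G1TDQcvF2KEaP5ubf1B1BJhE/Eo4wA+HBBHdetdZ+tdUGTg7dX2GGaRCiYp0qQaRV4YSJcRW1UJETA32J5z9tXgCgWqaOo1RBnhYFb6ZKH2bwlS7jlKZeRqfgCgm/3eg1P/LutetParC1Zb6X4mfQo+XQFJQ/BBFcfpzSIwzLQZCCsMLJsLynYA7nFzItN9HHYpHyOOfixOzyOEbvlOpQQGJ4gFhGYAFGQI/4lKk3oCZncZFVAJfhO3n03ayrFKI48TG7C55p6NrGHmCwYt//93Y2UKVIISa1MMHi8EKTERzkQ1vGAALi6g3LmJHZqewSZ9eO5EiYXgz0SsZ8uaCVxaWRJj+742lmIPEFkXnvdYGA5CumTe7rGsuO/goiBzOsHBglLHZR10A3oBaevWJmKS1PfyezH/bVn2zfm0IOF/2gbe23QwNg0xDUs28Yyiyuj2mfW3AJGbCz/2SrnjnPHb/ySGkebVVCXbukTwK3TG1IJ7N3vesvvlGZyaPxWk6Dqa7m1m2wUgdqMQ4DqwGDbPjK7vavzQ5WztqfXkESL/axnPpu3LWCB+0Gm0852AKlDMBg4tz4b249P46ZfJt+9OGj6ILhhqMdux6bLv9aH/0tH6S6D+52z9Jp1oFMkFy38FyKUZC4tRDT9q5T9qW4fdOGfX9Nfw1x3qaBT+YPTwVdSB6L6x0IjTXi7XHFnlYc3cK32W5bGzrs9huR24cR+16HiX8T2za/DV0+WaOH+UDCoxIpQps6k0o8EjhYcabl3ql7jomEK+Ub7bt+0nyG8kGV4PyFg7NlImZUAiR4om8MOBfSGDFz9+1dT3cons12/ko+7O+DbgHR52D3Y92YA9c1UlpfcFCGUIOX5IrdI4gywP"/>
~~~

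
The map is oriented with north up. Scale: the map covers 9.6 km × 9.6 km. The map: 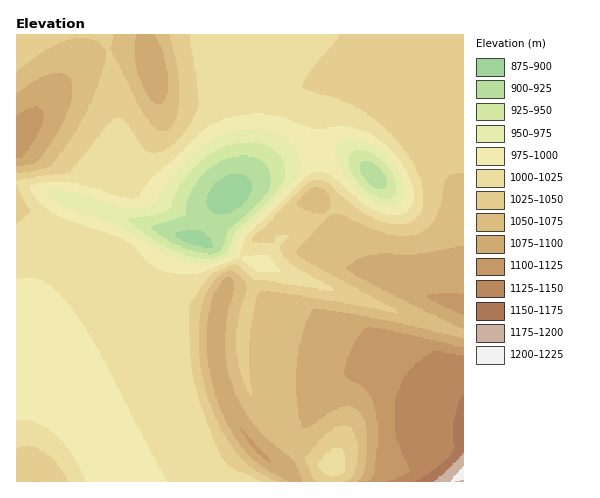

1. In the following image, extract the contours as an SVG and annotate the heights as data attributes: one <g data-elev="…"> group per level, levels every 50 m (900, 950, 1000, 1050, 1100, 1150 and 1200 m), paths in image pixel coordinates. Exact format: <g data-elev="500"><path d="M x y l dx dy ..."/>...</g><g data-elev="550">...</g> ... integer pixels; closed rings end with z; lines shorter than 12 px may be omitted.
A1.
<g data-elev="900"><path d="M203 247l-19-6-8-5-1-2 15-4 13 2 7 6 3 8-3 2z"/><path d="M220 214l-8-2-5-6 0-8 4-10 8-8 10-5 9-1 8 2 4 4 2 6-1 6-3 7-6 7-7 5-8 3z"/></g><g data-elev="950"><path d="M201 259l-19-5-18-8-21-14-12-10-3-3 22-4 19-5 8-19 11-16 15-16 15-10 14-5 16-2 12 1 12 5 7 7 5 9 2 12-3 7-20 23-28 26-8 21-16 6z"/><path d="M385 199l-7-1-8-5-14-14-8-16 1-7 4-4 8-3 9 3 11 7 9 10 6 11 1 10-4 7z"/></g><g data-elev="1000"><path d="M85 481l-12-25-17-21-10-8-10-4-10-3-9 0"/><path d="M17 279l15-1 13 4 14 11 15 18 27 43 66 127"/><path d="M176 274l-12-3-11-5-9-7-9-12-13-8-52-18-18-9-14-12-7-9-1-5 4-2 12-1 23 0 20 4 33 10 15 1 14-20 24-20 31-29 10-6 12-5 27-4 24 2 34 12 31-2 19 4 14 8 13 11 11 13 8 15 4 15-1 13-7 8-12 2-12-2-14-7-39-32-8-2-8 1-10 7-54 54-6 14-2 6 2 3 14-2 14 1 10 16-22 0-17-15-40 16z"/></g><g data-elev="1050"><path d="M317 481l-7-10-4-11 0-3 22-25 8-5 7-2 6 2 5 5 3 7 1 10-3 24-3 4-8 4"/><path d="M317 213l5 0 5-2 3-4 1-4-2-6-3-6-5-3-5-1-8 4-12 13 9 6z"/><path d="M17 173l31-6 13-15 17-25 14-26 11-30 3-14 0-6-5-7-9-5-9-2-12 2-12 4-13 7-29 22"/><path d="M463 173l-10 1-6 4-3 7-5 23-3 10-8 9-10 6-14 3-18-3-16-5-31-14-7 1-9 6-26 29 1 5 7 5 87 48 6 4-120-20-18-1-6 19-4 27-1 23 2 35-5-7-4-12-4-14-1-16 1-26 9-31 0-5-9-9-7-5-13 6-9 13-7 17-3 35 3 32 8 30 13 29 16 24 15 14 23 11"/><path d="M114 35l-3 12 2 7 32 62 9 11 8 4 6-2 6-6 3-8 2-13-1-32-9-35"/></g><g data-elev="1100"><path d="M268 462l3 1 0-1-30-34 2 6 8 12 8 9z"/><path d="M463 347l-88-19-10 0-4 5-11 19-6 21 3 5 13 7 7 6 5 9 4 11 2 24-3 30-1 11-7 5"/><path d="M463 294l-24 0-13 2 9 6 28 13"/><path d="M17 158l6-2 11-14 7-15 3-12-3-7-6-1-8 2-10 7"/></g><g data-elev="1150"><path d="M463 394l-5 12-4 12-1 14 1 16-1 3-15 16-24 14"/></g><g data-elev="1200"><path d="M463 466l-12 15"/></g>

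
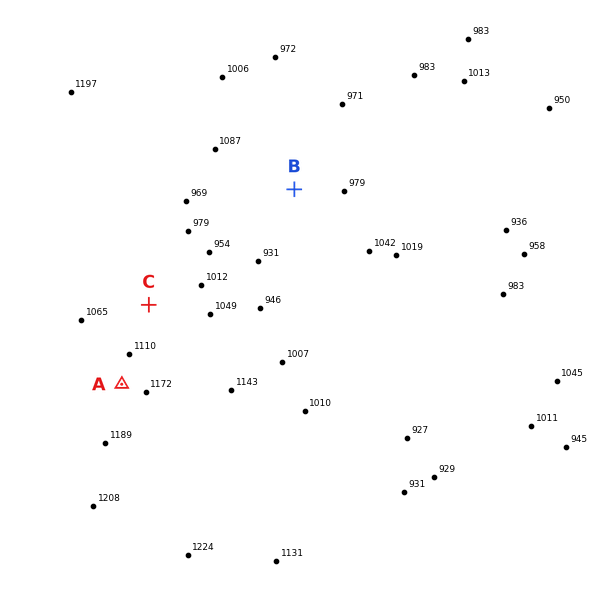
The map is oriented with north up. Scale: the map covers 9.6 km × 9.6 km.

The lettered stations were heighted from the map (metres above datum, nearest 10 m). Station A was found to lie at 1160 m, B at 1000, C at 1070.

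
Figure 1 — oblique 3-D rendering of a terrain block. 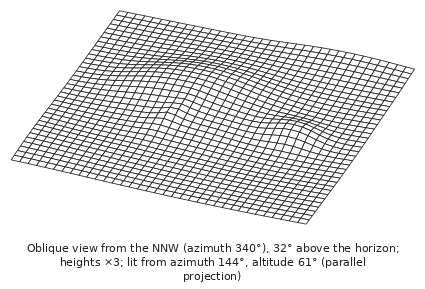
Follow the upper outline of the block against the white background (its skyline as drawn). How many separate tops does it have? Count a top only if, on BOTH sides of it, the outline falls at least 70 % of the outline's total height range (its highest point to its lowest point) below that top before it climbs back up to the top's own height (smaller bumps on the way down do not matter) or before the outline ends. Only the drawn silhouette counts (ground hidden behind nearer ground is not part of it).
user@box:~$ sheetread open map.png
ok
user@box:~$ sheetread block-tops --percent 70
0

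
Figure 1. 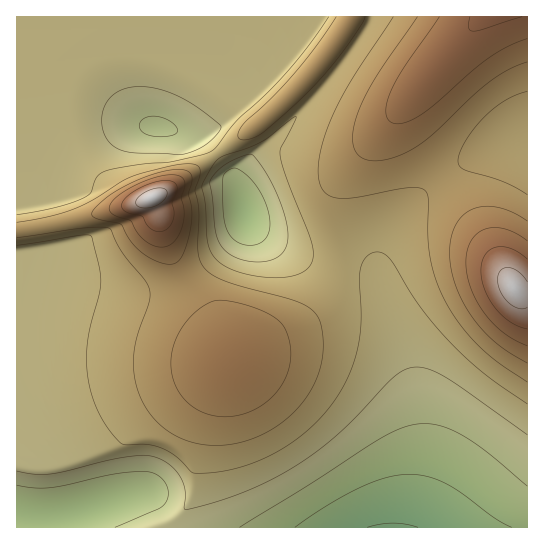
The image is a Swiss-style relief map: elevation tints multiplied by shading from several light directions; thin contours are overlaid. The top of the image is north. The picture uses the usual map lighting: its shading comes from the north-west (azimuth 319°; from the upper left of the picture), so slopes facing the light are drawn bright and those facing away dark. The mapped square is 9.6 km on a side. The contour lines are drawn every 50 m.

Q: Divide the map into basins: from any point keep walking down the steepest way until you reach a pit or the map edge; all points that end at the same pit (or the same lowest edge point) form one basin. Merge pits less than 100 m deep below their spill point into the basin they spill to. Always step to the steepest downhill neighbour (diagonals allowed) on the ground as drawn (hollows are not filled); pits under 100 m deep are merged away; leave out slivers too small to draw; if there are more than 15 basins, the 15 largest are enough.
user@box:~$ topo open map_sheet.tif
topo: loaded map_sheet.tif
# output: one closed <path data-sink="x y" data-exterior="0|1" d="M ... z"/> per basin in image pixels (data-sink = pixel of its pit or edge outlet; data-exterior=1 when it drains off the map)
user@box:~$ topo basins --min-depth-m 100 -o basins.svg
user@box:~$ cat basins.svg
<path data-sink="393 527" data-exterior="1" d="M527 16l-176 1-12 18 3 5 53 36 18 8 10-2-67 77-23 34-2 8 0 20 4 20 0 24-6 20-10 18-20 20-37 18-28 19-29-55-28-39-12-25-5-26-7-16-91 24-46 7 1 298 511-1z"/><path data-sink="157 127" data-exterior="0" d="M350 16l-333 0-1 213 26-2 57-14 42-10 26-12 90-66 21-18 46-50 25-36z"/><path data-sink="245 213" data-exterior="0" d="M339 37l-39 48-35 34-94 69-18 10 15 49 9 19 28 39 28 55 29-19 33-16 24-22 10-18 6-20 0-24-4-20 0-20 2-8 23-34 65-74 0-2-12 0-14-7z"/>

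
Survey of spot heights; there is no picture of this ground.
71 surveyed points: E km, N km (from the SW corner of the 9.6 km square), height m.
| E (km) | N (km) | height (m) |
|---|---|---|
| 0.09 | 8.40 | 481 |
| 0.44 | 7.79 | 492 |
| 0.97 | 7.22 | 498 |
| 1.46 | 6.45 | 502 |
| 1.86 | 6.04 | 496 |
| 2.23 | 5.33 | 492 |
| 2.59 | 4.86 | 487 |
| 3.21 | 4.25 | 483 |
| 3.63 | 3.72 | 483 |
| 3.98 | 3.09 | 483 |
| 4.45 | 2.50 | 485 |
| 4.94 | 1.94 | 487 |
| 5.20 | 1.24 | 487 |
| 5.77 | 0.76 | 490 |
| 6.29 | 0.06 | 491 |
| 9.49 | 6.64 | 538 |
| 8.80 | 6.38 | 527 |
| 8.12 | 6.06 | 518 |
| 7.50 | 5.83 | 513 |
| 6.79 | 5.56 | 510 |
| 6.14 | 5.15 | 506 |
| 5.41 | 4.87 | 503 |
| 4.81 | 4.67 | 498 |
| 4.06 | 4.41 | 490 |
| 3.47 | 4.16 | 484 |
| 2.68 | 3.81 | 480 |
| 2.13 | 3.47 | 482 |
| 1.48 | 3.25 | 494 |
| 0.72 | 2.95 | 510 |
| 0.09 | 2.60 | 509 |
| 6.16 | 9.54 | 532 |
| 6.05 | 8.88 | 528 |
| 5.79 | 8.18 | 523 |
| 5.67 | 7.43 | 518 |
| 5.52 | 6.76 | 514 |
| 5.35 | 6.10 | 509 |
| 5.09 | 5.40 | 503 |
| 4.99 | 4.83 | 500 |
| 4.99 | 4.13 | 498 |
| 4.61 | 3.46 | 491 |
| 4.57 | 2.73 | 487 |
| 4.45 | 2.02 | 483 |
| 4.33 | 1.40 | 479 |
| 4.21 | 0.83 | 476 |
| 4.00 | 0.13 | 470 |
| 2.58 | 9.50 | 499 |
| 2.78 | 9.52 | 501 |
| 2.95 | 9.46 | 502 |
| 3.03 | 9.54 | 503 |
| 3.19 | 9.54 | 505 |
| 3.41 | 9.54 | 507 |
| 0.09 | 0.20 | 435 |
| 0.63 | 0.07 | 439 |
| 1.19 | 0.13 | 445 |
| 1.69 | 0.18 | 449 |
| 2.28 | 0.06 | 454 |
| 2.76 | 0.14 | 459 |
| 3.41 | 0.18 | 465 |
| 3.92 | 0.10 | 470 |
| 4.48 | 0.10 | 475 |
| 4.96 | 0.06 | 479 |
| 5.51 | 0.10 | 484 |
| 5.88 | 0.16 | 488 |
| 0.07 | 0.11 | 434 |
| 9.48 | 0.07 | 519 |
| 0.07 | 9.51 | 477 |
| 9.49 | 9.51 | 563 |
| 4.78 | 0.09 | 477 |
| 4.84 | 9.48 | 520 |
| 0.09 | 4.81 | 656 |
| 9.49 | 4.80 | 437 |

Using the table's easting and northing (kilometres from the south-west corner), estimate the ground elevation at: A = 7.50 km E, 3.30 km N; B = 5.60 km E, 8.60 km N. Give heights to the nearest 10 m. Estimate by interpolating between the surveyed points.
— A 500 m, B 520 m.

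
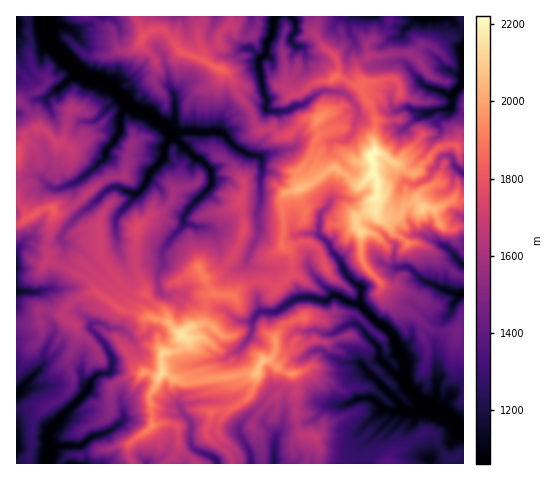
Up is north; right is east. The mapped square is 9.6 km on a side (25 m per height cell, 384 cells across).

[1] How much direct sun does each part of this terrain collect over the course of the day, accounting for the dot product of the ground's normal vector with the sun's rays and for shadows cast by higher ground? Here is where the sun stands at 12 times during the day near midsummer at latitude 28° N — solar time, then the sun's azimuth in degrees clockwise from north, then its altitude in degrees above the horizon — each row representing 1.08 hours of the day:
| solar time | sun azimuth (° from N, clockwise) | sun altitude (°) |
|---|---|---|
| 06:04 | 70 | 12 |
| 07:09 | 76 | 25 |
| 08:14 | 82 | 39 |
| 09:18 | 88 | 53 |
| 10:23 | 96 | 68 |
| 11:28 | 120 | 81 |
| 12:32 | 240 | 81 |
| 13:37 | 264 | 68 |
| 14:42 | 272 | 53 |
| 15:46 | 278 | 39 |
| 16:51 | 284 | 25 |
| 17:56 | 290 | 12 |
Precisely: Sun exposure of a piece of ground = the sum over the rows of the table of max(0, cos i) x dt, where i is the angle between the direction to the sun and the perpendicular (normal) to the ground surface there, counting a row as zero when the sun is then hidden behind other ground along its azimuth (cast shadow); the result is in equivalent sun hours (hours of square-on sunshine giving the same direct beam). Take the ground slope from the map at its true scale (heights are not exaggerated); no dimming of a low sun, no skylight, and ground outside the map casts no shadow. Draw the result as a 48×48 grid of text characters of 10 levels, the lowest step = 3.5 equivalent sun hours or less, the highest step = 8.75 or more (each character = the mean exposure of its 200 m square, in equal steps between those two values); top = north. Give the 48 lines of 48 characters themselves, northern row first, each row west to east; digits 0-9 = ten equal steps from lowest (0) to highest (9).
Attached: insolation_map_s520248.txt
778985458766798778898689675442388777775776899988
777887778867688888897788784130188776877876567899
887876678877786688898875551030257687787765777887
886776567888777668898876221261156767686666787767
785577545543356565578766522263457675787775786567
886646863233556546555766522277778776778875377546
899845788766567536777667610589877777866665215557
898533367887656535888768820499862125899876411124
874434544668754522777757850167402454699766653442
775357776557764422777666740010016885578631022223
787368765345777423555567771011358888678654453425
777568755553446876444445785657777898678654224457
788768898632764588665556776787679886677663564478
888789995213875555566423335433679876766554674477
888889974116877544436842321466689898667555865315
788899752137864447433475223566699878778768865211
787887421358743258541368640556999767778877864442
997562214634631488771147820457997557878775444853
998533355101122488620167821557755566547866657756
898657752053226687311579722576677356668777788777
887778532641158884016788723688973267689898787744
774675437721679872167888735788960587877896443775
435764589714888862135788844787630566863575311575
456865999724888743777888745787520045454245323002
577877899856888647999888647788772022442414444116
587998999977988679878988668877667003554212456622
568899999998988778688898788888646400465431266763
577668999999997667888899999999722500025643225566
543456689999996577778889999996441020003577633333
423667889999996567889999866861001101004678864555
665788887899988568888768743411001112223788898753
789989768878987867889865631110453352132378988634
888769843465776776677775322136767764312147788748
888667832656765566887776416686433332222335488889
888567871267676667877665116877765434522343488899
885567776028776678676664246778732366564456677788
765578668205876666667655577787545546666567666688
854687553005855788888876675576466678757667676588
646778421125645668999877874334567778865777576678
578888432665535434555677764555776778876567666677
878897223765655654566677856787866555445767867777
789862247854756775567888536777877765567677898777
898445588851557785468883357766876666878888888876
885576788512557766357855476656867878878888867898
785777841123455666258865487567988788877878689789
785763222244546877235875377358887688888899988888
785776456545546778310287347258788688999999877878
886775433366754788852058527157787678888899887899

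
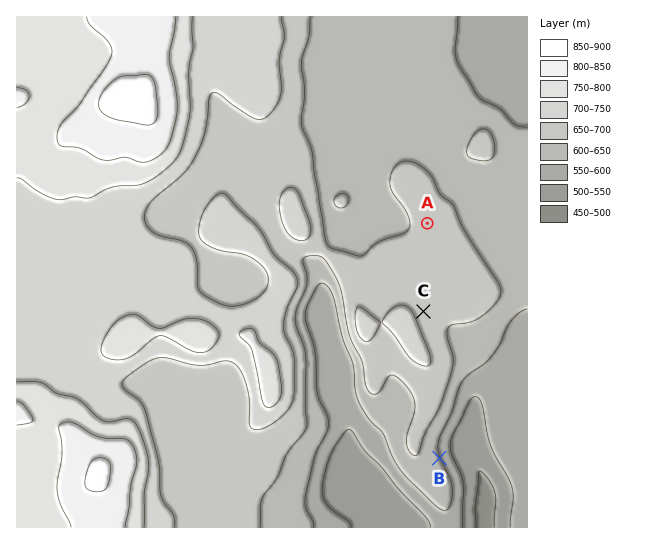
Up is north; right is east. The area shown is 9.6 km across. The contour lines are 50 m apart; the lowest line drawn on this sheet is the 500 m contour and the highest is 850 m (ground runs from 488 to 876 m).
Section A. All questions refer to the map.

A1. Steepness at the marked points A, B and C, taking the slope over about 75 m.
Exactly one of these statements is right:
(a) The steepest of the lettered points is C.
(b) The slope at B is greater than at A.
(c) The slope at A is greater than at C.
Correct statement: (b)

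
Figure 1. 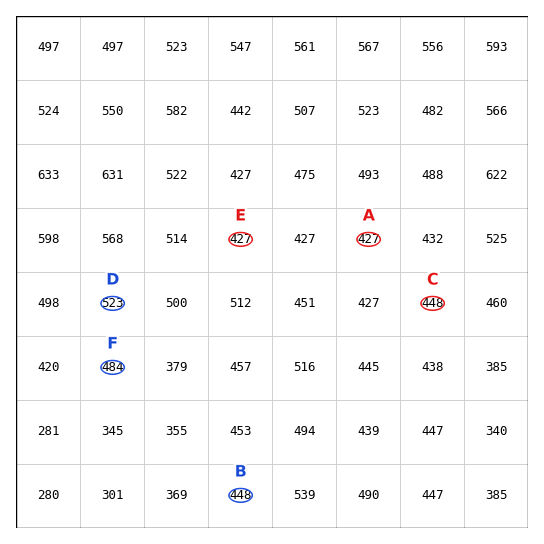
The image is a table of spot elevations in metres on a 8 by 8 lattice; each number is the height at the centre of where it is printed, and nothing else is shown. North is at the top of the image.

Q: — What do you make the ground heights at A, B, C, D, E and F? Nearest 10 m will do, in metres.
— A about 430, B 450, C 450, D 520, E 430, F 480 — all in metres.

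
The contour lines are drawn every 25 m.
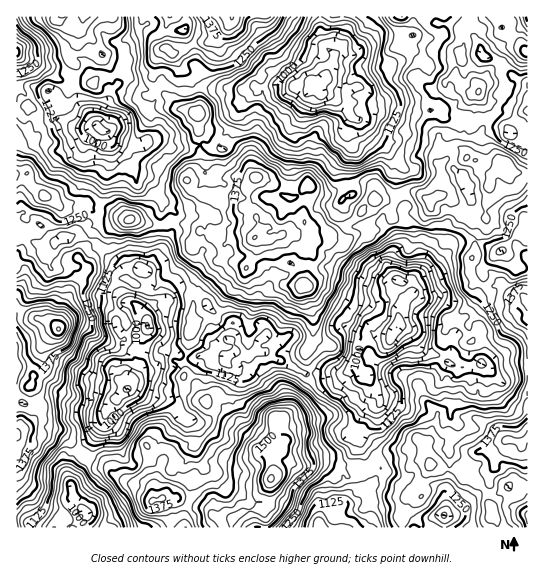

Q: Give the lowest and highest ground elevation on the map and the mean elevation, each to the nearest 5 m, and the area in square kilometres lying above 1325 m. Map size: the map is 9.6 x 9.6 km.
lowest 880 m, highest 1555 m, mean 1215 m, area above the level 17.6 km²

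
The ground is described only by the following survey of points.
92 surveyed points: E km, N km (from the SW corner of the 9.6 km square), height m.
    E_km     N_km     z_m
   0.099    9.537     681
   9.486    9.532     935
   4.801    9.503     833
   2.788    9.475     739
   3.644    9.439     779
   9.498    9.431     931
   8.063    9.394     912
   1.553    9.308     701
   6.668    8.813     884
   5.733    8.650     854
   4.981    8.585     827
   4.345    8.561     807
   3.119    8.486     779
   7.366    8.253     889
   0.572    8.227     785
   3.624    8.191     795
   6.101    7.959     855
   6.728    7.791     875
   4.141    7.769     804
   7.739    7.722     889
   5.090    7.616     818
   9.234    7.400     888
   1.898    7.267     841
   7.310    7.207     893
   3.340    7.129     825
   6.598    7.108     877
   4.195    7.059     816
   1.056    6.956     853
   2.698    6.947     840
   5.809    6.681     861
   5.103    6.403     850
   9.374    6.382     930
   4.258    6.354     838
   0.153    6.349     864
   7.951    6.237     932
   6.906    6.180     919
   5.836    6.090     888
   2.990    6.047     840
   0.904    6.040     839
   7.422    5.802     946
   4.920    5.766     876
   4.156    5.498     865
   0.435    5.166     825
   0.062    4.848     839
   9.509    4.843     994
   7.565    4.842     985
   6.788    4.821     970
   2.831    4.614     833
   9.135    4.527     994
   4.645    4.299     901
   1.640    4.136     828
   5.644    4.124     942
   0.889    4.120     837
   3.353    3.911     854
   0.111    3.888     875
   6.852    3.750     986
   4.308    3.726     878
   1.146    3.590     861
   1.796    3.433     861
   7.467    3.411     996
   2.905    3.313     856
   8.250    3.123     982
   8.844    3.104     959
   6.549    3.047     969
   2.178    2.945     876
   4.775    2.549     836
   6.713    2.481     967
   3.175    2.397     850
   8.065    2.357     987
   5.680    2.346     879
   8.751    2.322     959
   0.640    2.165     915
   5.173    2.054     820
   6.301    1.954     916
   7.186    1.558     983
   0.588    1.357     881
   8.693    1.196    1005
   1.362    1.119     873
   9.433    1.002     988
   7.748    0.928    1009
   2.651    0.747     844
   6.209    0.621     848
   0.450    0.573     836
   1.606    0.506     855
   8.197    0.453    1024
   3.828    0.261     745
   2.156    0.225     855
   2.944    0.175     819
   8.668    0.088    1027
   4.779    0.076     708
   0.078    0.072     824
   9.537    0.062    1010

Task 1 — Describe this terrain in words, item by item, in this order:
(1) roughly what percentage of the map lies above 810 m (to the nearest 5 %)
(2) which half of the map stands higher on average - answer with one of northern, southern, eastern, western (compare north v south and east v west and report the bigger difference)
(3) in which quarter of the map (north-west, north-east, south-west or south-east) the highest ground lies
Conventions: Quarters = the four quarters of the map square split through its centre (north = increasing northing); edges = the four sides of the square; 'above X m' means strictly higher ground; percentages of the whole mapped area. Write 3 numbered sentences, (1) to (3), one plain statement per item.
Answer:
(1) Ground above 810 m makes up about 85 % of the sheet.
(2) The eastern half stands higher on average than the western half.
(3) The highest point lies in the south-east quarter of the map.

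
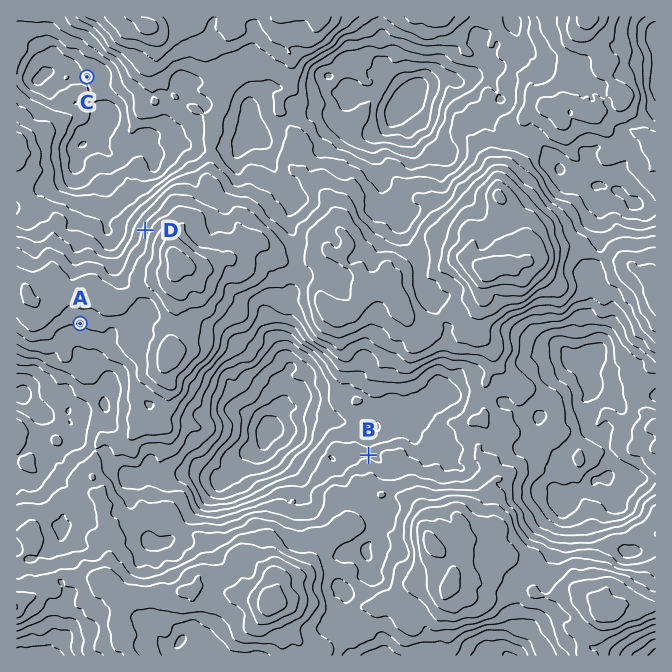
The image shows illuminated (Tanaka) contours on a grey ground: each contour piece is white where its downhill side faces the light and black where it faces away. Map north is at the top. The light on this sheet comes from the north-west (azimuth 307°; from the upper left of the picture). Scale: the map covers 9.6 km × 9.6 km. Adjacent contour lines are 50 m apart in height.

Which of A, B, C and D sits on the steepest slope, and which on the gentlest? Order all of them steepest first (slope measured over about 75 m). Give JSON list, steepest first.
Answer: ["D", "B", "A", "C"]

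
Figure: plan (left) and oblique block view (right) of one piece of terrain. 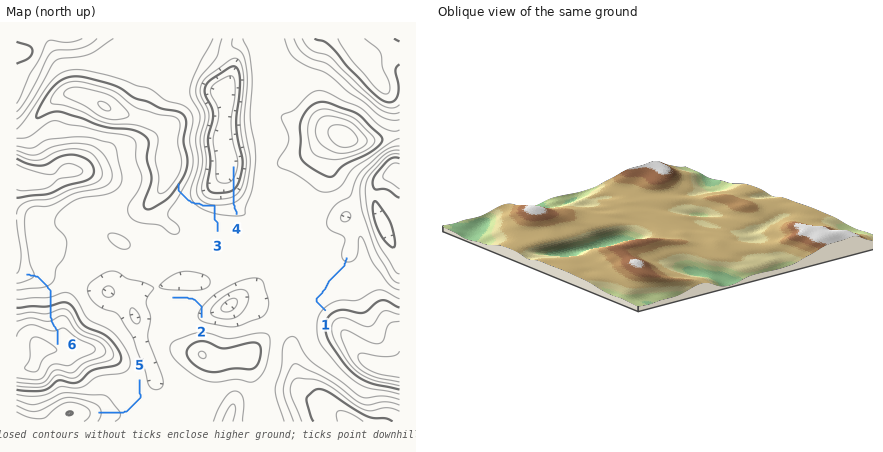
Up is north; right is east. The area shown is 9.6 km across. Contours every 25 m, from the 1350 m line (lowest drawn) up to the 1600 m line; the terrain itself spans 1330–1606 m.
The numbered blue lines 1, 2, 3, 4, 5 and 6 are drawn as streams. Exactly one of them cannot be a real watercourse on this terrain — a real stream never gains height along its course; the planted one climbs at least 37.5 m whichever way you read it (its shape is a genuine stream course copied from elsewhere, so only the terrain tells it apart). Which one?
3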